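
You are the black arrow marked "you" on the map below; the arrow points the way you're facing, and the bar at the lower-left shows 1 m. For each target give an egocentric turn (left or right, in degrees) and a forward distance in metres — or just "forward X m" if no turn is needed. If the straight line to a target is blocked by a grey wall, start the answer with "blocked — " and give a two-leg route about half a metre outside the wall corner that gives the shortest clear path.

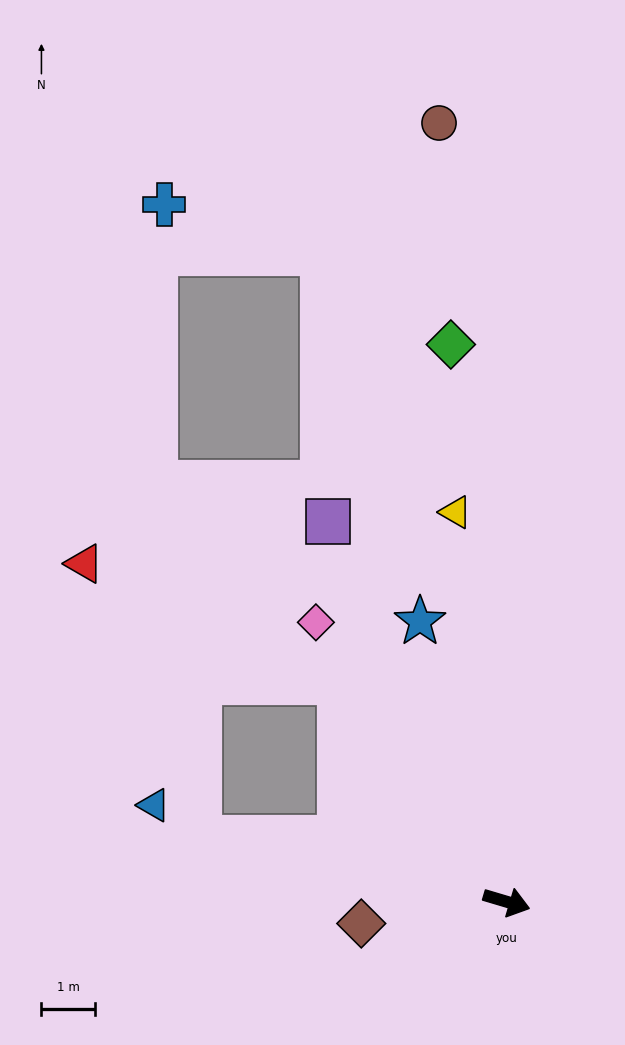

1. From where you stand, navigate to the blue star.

turn left 124°, forward 5.5 m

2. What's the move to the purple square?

turn left 132°, forward 7.9 m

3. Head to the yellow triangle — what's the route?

turn left 114°, forward 7.4 m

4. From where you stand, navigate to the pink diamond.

turn left 141°, forward 6.3 m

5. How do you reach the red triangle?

blocked — turn left 144°, forward 5.2 m, then turn left 28°, forward 5.3 m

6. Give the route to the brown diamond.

turn right 155°, forward 2.8 m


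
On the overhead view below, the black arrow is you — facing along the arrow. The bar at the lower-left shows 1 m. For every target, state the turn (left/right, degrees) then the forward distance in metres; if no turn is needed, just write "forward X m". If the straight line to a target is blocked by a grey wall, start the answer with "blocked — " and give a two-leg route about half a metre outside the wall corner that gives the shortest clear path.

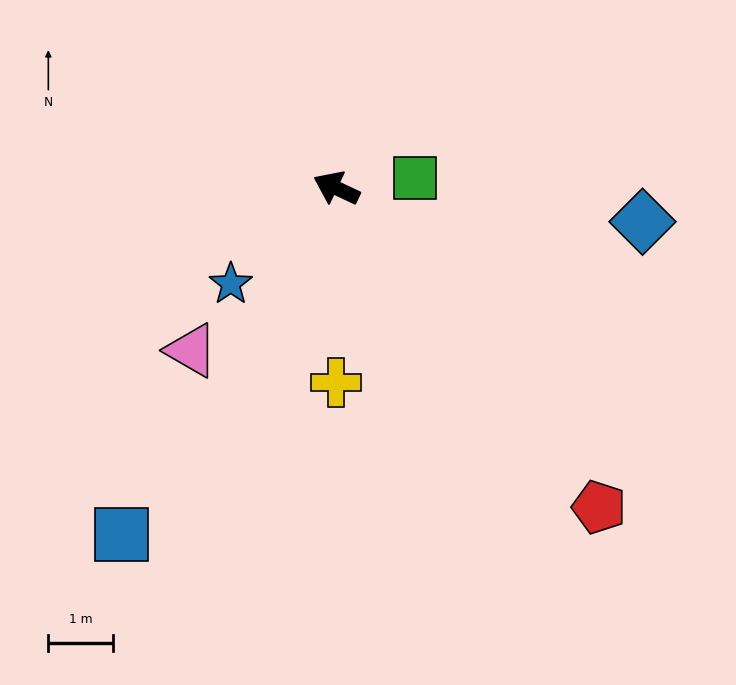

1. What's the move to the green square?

turn right 147°, forward 1.2 m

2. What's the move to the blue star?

turn left 68°, forward 2.2 m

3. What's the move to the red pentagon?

turn left 155°, forward 6.4 m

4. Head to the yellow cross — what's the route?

turn left 115°, forward 3.0 m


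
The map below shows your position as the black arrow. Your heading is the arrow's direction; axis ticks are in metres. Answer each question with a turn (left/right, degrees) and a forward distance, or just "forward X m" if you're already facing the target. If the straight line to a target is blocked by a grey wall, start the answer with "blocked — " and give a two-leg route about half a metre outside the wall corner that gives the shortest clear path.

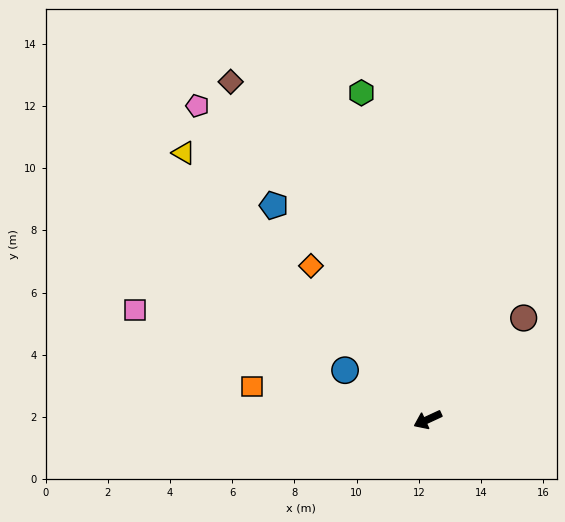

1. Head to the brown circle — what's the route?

turn right 158°, forward 4.5 m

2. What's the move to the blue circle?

turn right 56°, forward 3.1 m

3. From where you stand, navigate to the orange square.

turn right 35°, forward 5.7 m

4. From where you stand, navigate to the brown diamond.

turn right 85°, forward 12.6 m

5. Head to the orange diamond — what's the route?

turn right 78°, forward 6.2 m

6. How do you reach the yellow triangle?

turn right 72°, forward 11.6 m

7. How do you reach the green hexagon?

turn right 103°, forward 10.7 m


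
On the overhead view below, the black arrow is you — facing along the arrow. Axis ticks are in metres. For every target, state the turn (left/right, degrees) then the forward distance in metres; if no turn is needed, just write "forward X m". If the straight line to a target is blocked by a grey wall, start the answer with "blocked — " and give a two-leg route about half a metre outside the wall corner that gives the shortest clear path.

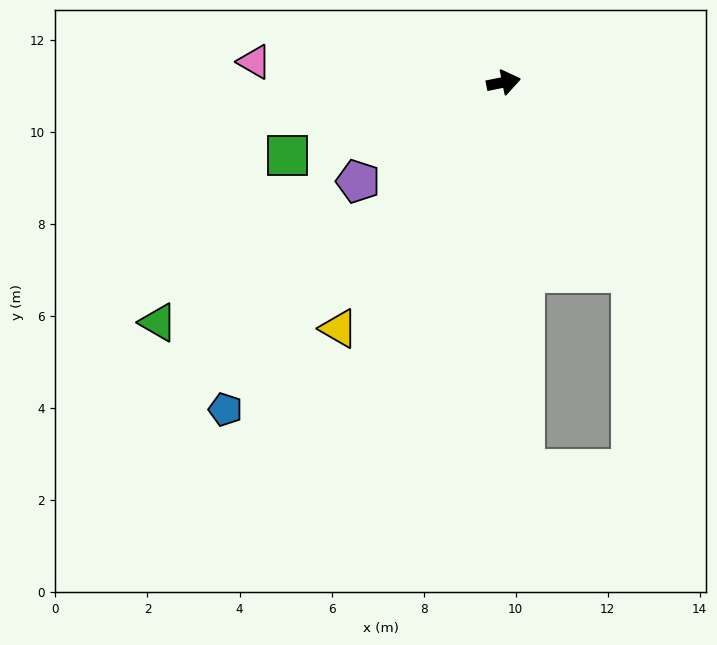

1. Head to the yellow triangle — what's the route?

turn right 135°, forward 6.4 m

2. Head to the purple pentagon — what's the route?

turn right 157°, forward 3.8 m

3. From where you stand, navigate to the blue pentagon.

turn right 142°, forward 9.3 m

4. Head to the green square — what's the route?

turn right 173°, forward 5.0 m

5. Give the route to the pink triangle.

turn left 164°, forward 5.4 m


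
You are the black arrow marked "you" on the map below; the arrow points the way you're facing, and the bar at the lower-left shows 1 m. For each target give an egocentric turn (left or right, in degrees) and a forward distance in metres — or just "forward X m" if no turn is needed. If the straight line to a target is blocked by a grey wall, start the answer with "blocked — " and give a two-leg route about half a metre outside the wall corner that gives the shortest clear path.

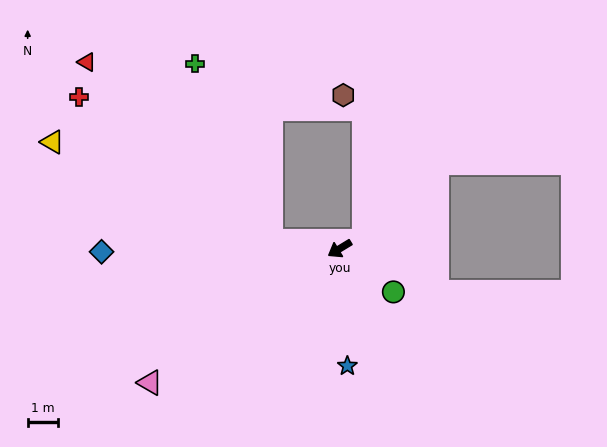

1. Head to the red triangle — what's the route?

blocked — turn right 37°, forward 2.3 m, then turn right 39°, forward 8.6 m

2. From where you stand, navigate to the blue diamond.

turn right 31°, forward 8.0 m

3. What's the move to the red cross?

blocked — turn right 37°, forward 2.3 m, then turn right 31°, forward 8.0 m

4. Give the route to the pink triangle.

turn left 4°, forward 7.8 m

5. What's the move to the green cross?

blocked — turn right 37°, forward 2.3 m, then turn right 61°, forward 6.5 m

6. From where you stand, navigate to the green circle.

turn left 110°, forward 2.3 m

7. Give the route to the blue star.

turn left 62°, forward 3.9 m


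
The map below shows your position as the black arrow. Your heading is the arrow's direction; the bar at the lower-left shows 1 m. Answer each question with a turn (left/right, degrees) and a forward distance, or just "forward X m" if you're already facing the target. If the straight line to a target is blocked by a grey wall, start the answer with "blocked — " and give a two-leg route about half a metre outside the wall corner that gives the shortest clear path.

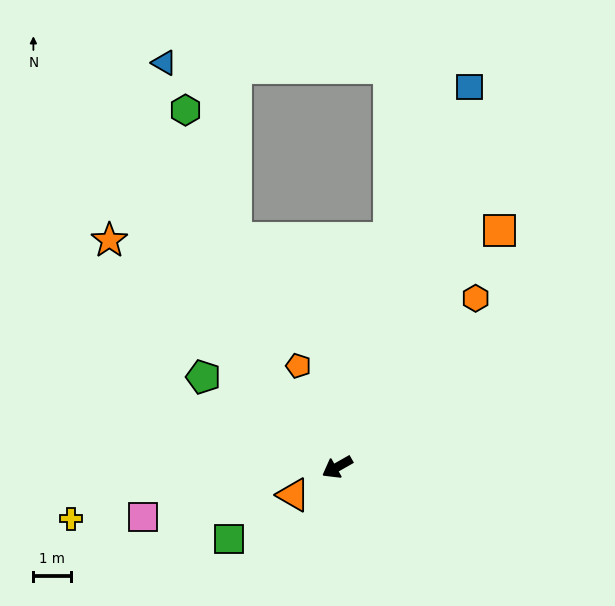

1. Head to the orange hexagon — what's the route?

turn right 159°, forward 5.8 m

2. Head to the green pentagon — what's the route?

turn right 64°, forward 4.3 m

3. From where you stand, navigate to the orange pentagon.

turn right 99°, forward 2.9 m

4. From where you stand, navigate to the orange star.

turn right 74°, forward 8.5 m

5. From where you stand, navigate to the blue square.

turn right 139°, forward 10.7 m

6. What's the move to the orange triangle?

turn left 3°, forward 1.4 m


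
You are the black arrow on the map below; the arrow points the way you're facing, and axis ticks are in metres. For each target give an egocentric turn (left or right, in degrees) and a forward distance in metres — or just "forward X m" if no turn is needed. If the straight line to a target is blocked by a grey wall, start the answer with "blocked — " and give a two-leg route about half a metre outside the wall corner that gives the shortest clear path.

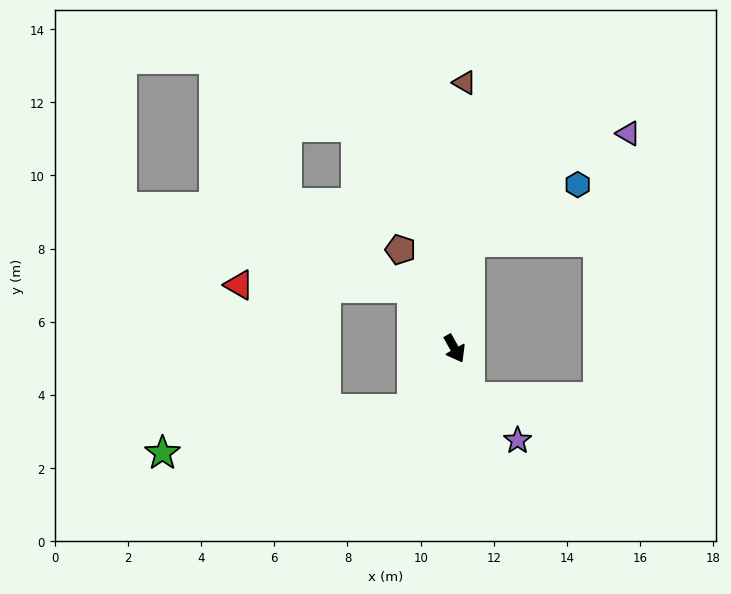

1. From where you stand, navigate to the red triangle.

blocked — turn right 175°, forward 2.0 m, then turn left 55°, forward 4.8 m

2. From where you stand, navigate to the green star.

blocked — turn right 64°, forward 2.0 m, then turn right 46°, forward 6.9 m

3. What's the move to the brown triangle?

turn left 148°, forward 7.3 m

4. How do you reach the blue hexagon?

blocked — turn left 143°, forward 2.9 m, then turn right 55°, forward 3.3 m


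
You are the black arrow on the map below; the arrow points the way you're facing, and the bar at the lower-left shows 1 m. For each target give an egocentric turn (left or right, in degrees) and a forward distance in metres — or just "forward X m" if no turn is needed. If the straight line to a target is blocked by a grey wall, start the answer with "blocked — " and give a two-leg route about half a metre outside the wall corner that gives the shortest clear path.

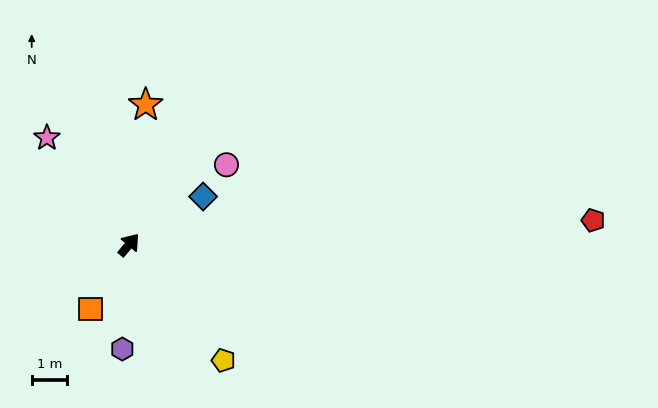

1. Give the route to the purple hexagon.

turn right 144°, forward 3.0 m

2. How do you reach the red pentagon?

turn right 47°, forward 13.1 m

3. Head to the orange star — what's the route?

turn left 33°, forward 4.0 m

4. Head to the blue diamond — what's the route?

turn right 17°, forward 2.5 m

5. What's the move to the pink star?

turn left 78°, forward 3.8 m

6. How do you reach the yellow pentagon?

turn right 101°, forward 4.2 m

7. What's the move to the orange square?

turn right 171°, forward 2.1 m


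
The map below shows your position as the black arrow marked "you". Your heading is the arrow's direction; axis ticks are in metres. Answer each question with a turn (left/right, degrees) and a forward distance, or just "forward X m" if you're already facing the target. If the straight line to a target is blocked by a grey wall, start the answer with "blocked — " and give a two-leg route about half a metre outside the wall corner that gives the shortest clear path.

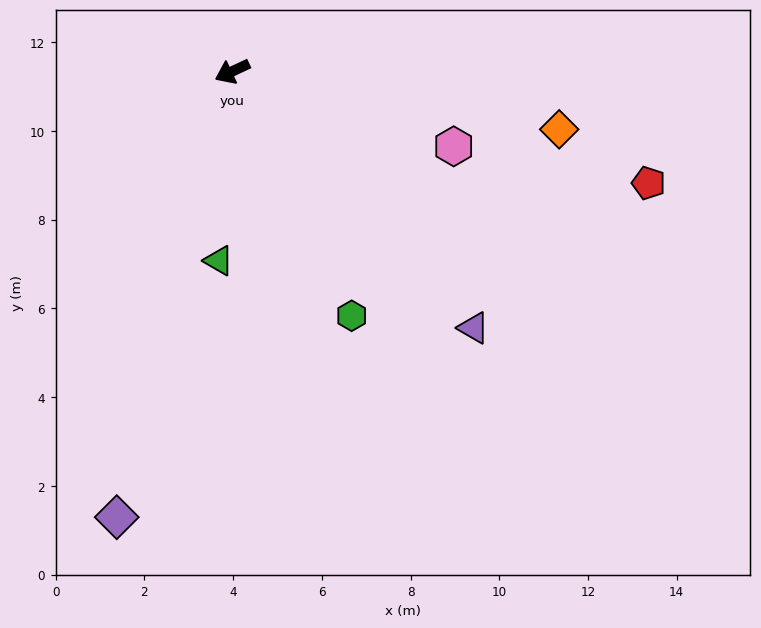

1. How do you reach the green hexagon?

turn left 91°, forward 6.1 m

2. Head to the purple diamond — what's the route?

turn left 50°, forward 10.4 m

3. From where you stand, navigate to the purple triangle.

turn left 108°, forward 7.9 m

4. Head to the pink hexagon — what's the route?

turn left 136°, forward 5.3 m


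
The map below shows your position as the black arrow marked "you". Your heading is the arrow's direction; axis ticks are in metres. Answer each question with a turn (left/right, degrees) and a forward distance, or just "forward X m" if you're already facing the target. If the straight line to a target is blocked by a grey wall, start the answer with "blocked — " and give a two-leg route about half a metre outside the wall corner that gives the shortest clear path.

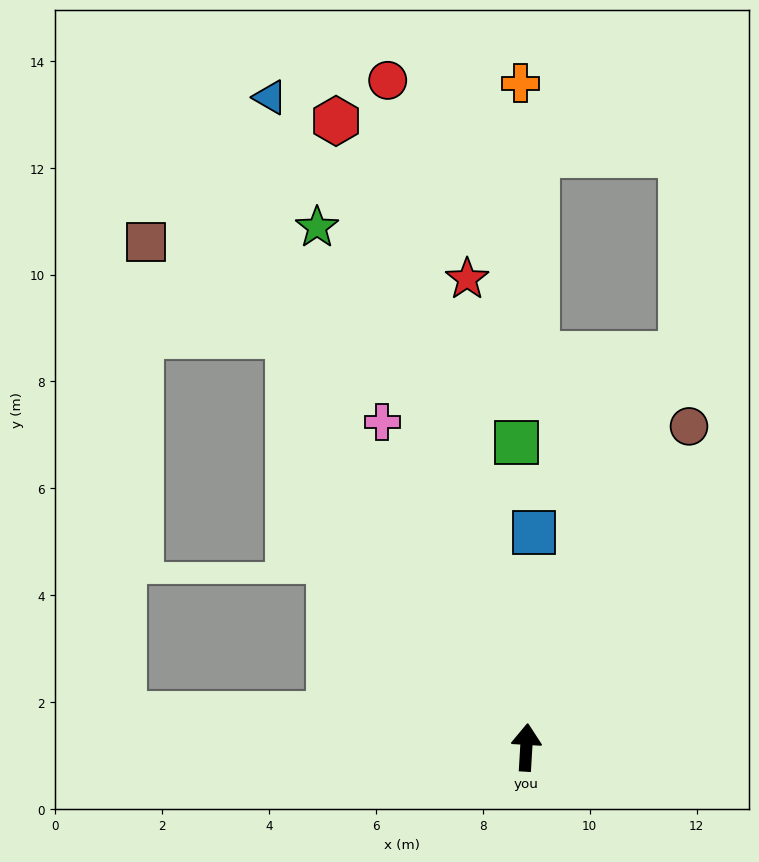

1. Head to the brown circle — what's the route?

turn right 23°, forward 6.7 m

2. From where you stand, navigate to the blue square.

forward 4.0 m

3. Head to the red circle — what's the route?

turn left 15°, forward 12.8 m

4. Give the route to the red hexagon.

turn left 20°, forward 12.3 m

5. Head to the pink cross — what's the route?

turn left 27°, forward 6.7 m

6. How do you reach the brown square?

blocked — turn left 33°, forward 8.9 m, then turn left 27°, forward 3.2 m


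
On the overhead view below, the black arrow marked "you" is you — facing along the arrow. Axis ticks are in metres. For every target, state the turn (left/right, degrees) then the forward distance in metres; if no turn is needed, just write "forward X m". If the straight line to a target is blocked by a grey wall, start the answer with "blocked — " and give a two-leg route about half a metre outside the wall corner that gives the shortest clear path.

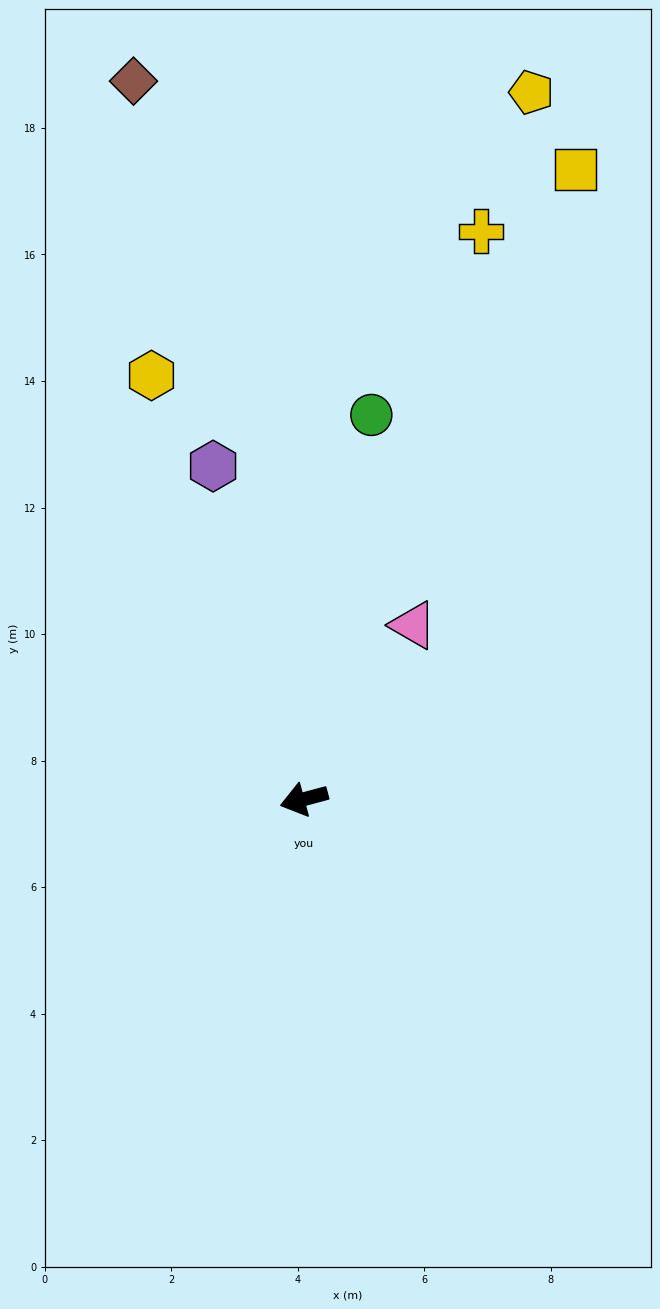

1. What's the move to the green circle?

turn right 115°, forward 6.2 m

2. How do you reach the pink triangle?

turn right 137°, forward 3.2 m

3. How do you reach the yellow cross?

turn right 122°, forward 9.4 m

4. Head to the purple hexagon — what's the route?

turn right 90°, forward 5.5 m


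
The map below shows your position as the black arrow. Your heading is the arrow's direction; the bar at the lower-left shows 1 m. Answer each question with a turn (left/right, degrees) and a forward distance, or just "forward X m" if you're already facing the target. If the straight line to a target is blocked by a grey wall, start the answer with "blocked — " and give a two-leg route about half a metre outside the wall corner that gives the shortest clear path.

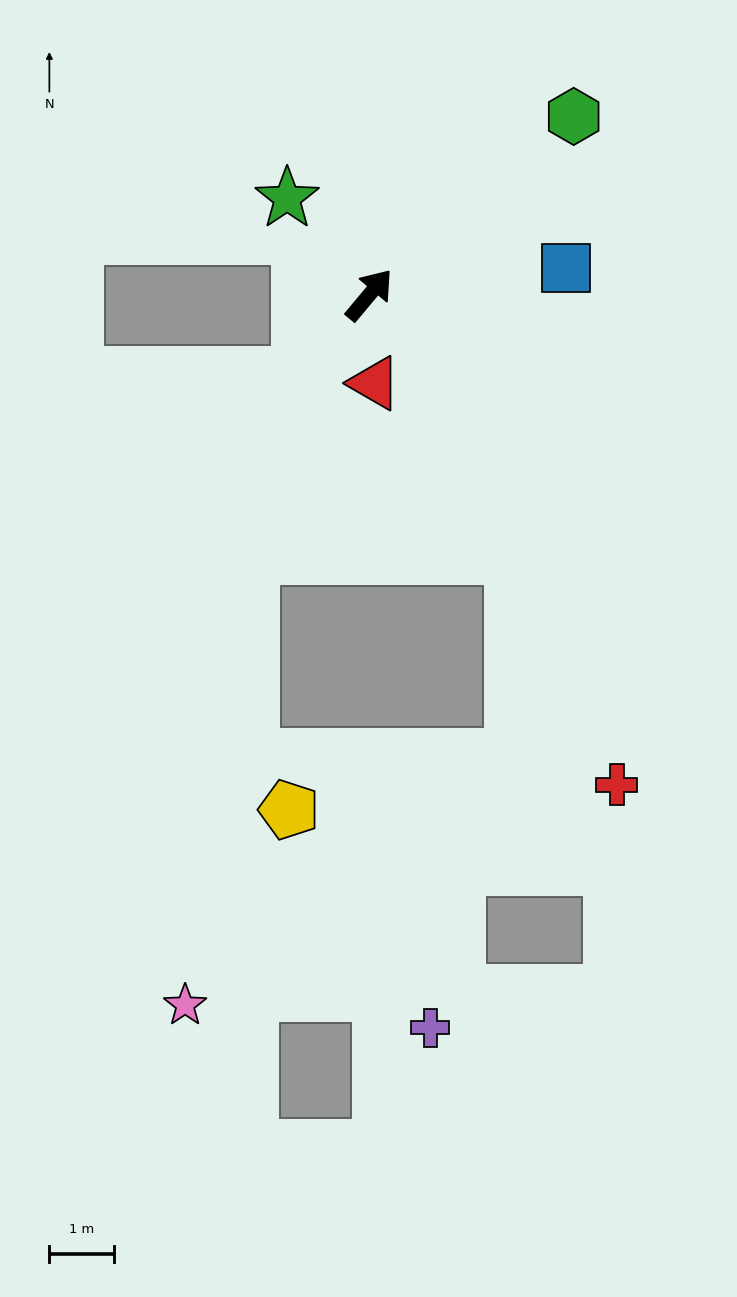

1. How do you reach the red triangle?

turn right 137°, forward 1.4 m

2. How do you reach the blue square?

turn right 42°, forward 3.1 m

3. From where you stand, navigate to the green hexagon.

turn right 9°, forward 4.2 m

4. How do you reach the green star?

turn left 80°, forward 1.9 m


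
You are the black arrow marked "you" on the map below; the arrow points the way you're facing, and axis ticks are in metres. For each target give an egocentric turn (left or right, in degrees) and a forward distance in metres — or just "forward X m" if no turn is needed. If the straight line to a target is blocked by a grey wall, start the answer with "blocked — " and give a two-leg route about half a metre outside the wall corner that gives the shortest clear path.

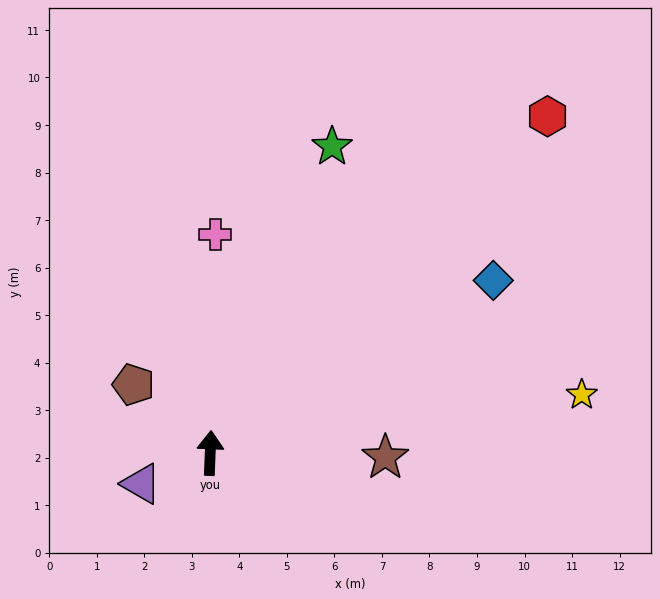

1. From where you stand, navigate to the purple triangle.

turn left 116°, forward 1.6 m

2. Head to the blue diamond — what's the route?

turn right 56°, forward 7.0 m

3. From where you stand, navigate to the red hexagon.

turn right 43°, forward 10.0 m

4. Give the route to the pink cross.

forward 4.6 m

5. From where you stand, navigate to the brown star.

turn right 89°, forward 3.7 m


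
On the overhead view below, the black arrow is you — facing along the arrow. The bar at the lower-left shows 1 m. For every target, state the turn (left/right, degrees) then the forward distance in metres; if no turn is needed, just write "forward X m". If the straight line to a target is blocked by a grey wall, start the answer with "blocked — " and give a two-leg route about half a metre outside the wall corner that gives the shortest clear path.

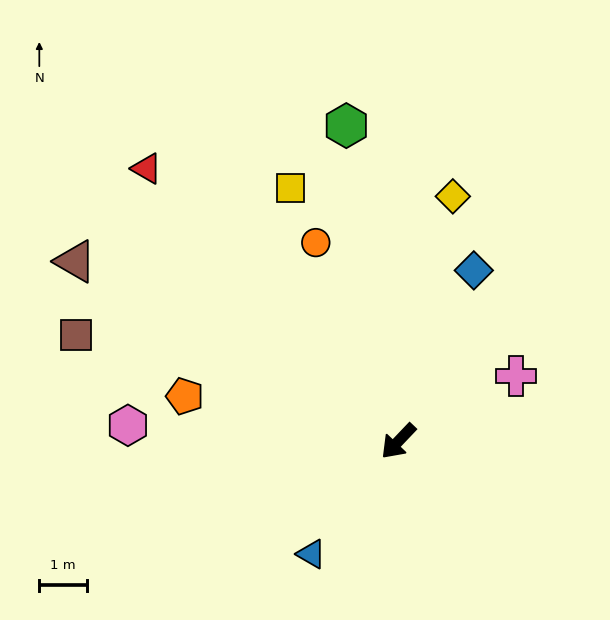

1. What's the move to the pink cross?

turn left 163°, forward 2.8 m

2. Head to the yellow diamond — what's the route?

turn right 149°, forward 5.2 m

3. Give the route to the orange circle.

turn right 114°, forward 4.5 m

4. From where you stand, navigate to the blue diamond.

turn right 160°, forward 3.9 m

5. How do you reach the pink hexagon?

turn right 50°, forward 5.7 m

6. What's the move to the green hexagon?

turn right 127°, forward 6.7 m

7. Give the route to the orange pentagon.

turn right 58°, forward 4.6 m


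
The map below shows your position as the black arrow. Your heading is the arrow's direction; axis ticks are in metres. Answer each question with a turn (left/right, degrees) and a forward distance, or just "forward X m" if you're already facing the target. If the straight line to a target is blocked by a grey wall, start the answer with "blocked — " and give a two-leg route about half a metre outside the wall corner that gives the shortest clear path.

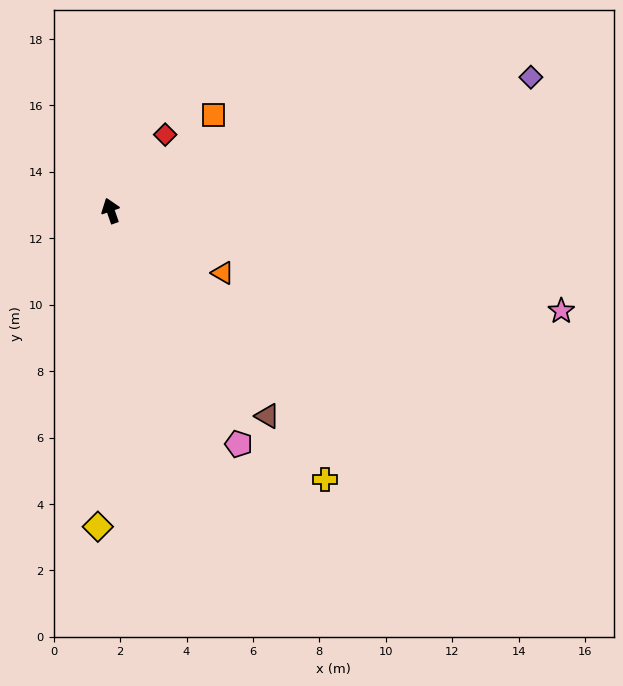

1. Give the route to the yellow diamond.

turn left 159°, forward 9.5 m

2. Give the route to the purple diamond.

turn right 91°, forward 13.3 m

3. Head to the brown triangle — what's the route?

turn right 162°, forward 7.8 m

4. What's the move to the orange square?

turn right 66°, forward 4.2 m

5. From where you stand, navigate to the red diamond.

turn right 55°, forward 2.8 m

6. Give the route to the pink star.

turn right 122°, forward 13.9 m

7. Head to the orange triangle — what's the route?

turn right 138°, forward 3.9 m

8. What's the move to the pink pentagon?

turn right 170°, forward 8.0 m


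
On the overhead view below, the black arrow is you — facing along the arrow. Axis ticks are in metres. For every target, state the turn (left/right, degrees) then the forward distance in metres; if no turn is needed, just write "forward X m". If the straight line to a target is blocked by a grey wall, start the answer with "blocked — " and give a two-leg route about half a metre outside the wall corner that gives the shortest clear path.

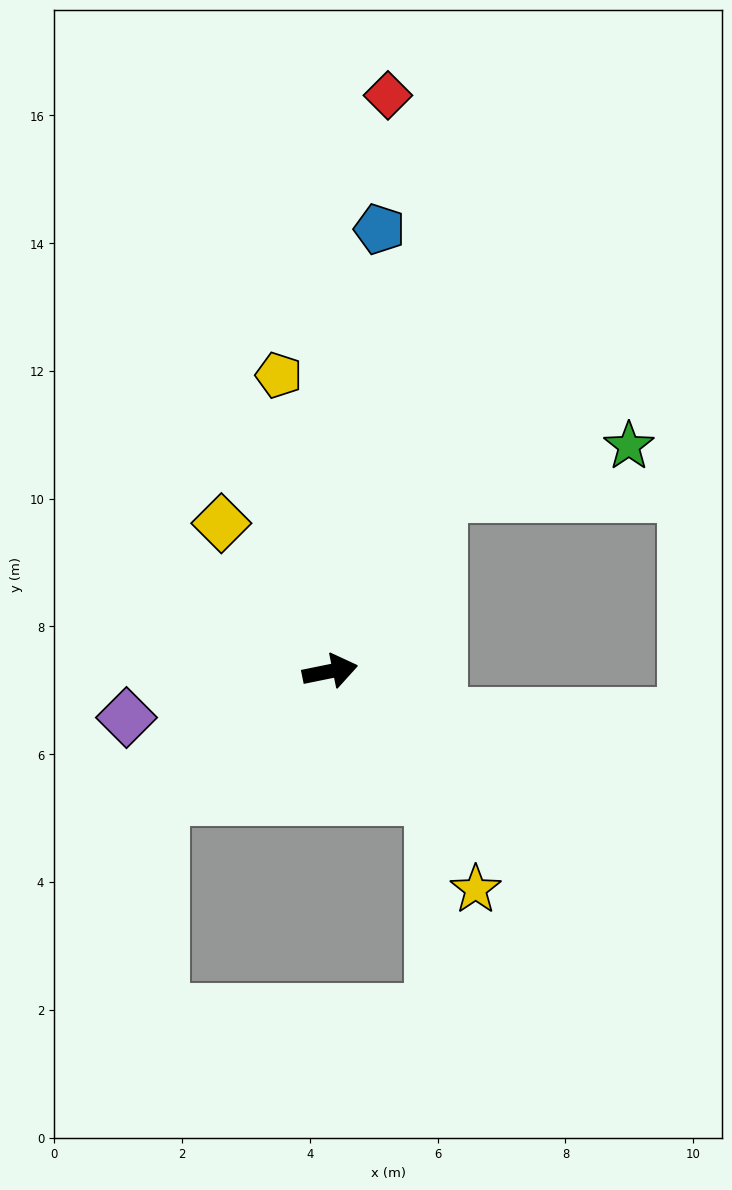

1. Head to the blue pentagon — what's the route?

turn left 72°, forward 7.0 m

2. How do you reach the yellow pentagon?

turn left 88°, forward 4.7 m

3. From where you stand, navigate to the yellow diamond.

turn left 115°, forward 2.9 m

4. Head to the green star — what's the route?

blocked — turn left 46°, forward 3.2 m, then turn right 43°, forward 3.1 m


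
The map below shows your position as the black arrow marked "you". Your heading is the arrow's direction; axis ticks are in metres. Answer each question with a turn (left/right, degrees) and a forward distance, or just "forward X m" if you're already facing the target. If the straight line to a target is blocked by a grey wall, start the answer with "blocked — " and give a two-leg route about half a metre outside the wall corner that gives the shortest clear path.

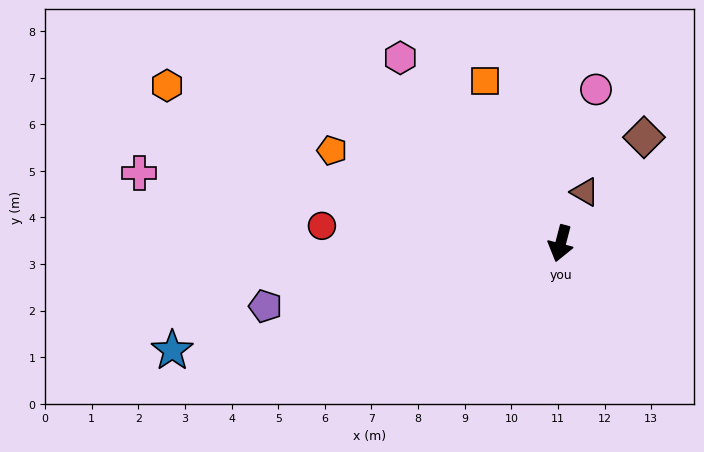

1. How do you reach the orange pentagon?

turn right 98°, forward 5.3 m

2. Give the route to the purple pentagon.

turn right 63°, forward 6.5 m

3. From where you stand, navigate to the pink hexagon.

turn right 125°, forward 5.3 m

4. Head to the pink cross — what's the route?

turn right 85°, forward 9.2 m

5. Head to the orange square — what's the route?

turn right 140°, forward 3.8 m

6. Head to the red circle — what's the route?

turn right 80°, forward 5.1 m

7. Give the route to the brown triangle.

turn left 169°, forward 1.2 m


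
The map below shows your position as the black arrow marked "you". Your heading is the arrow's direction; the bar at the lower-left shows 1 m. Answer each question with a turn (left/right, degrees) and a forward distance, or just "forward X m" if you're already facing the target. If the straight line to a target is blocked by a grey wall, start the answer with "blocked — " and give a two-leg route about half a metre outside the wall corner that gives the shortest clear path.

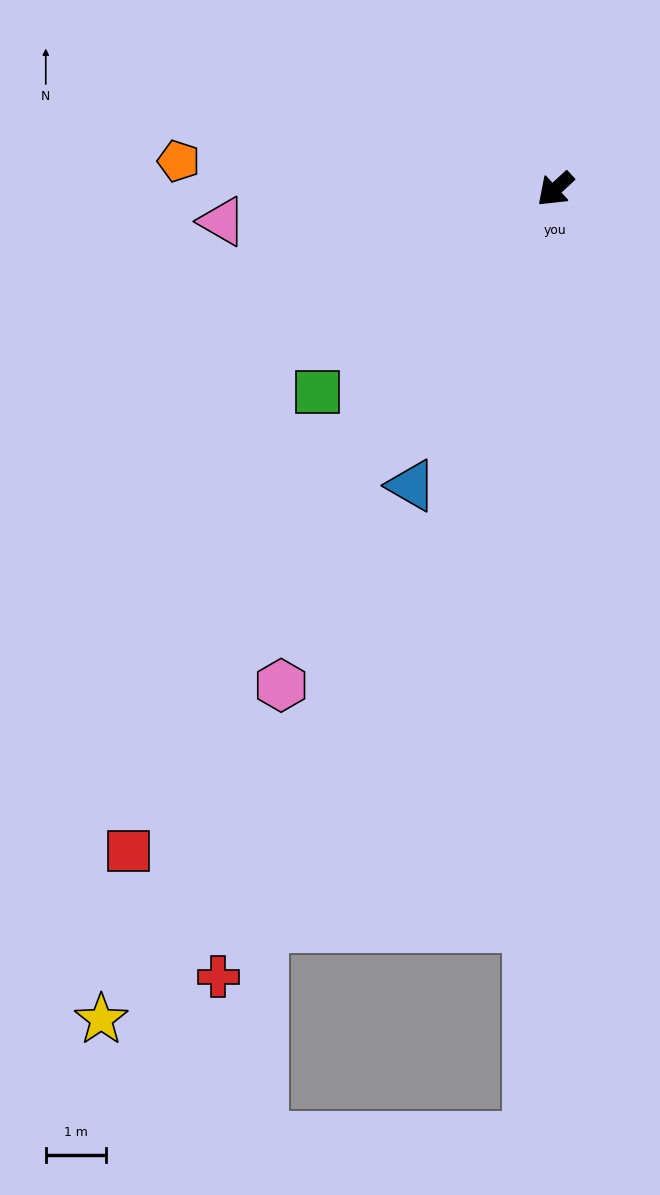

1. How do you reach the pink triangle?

turn right 37°, forward 5.6 m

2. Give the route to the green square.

turn right 2°, forward 5.2 m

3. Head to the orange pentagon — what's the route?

turn right 47°, forward 6.3 m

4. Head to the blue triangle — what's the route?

turn left 21°, forward 5.5 m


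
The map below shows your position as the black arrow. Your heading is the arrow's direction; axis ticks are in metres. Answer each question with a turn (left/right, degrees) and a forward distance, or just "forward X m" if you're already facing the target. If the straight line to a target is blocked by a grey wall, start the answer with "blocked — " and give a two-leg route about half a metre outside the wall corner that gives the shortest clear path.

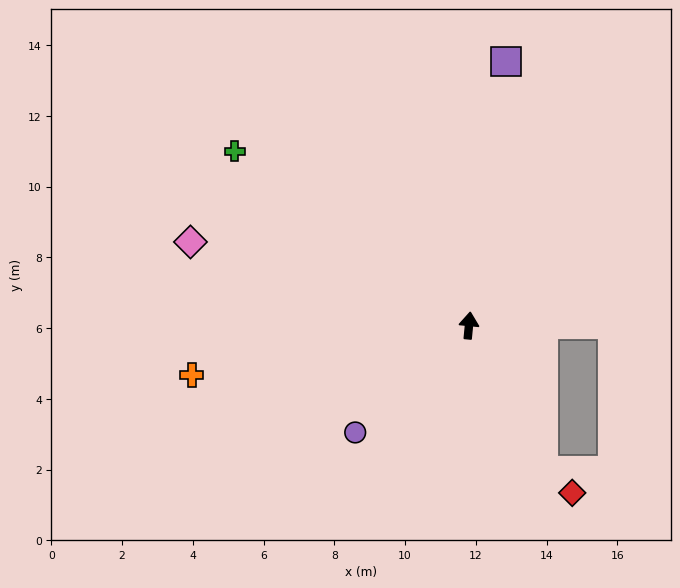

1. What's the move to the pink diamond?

turn left 79°, forward 8.2 m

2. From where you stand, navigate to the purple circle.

turn left 139°, forward 4.4 m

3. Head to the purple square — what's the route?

turn right 2°, forward 7.5 m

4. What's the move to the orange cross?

turn left 106°, forward 8.0 m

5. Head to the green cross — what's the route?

turn left 59°, forward 8.2 m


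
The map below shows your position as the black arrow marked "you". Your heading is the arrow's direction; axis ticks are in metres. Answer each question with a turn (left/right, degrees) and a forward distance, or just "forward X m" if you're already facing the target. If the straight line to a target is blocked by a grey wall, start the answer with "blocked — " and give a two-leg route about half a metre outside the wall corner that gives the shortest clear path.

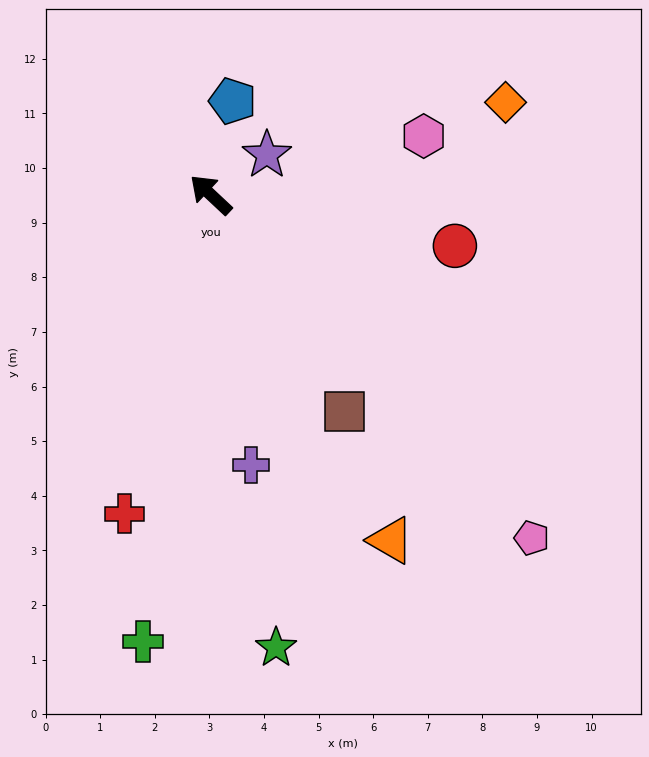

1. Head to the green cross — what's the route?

turn left 124°, forward 8.3 m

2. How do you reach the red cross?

turn left 118°, forward 6.1 m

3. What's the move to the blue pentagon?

turn right 60°, forward 1.8 m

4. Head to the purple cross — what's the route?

turn left 142°, forward 5.0 m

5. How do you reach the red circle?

turn right 149°, forward 4.6 m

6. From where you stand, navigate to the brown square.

turn left 165°, forward 4.7 m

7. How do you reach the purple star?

turn right 102°, forward 1.3 m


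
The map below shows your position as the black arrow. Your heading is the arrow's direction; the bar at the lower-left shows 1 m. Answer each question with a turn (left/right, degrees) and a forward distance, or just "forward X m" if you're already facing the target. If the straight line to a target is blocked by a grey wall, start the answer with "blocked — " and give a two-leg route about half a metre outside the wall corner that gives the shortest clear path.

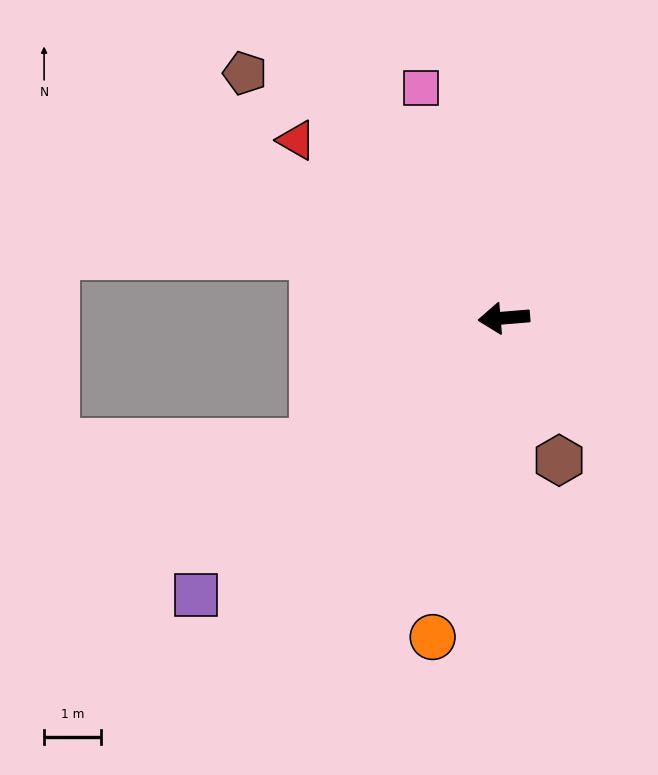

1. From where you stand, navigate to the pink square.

turn right 75°, forward 4.3 m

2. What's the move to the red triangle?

turn right 45°, forward 4.8 m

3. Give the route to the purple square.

turn left 37°, forward 7.2 m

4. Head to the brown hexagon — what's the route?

turn left 106°, forward 2.7 m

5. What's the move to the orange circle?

turn left 73°, forward 5.7 m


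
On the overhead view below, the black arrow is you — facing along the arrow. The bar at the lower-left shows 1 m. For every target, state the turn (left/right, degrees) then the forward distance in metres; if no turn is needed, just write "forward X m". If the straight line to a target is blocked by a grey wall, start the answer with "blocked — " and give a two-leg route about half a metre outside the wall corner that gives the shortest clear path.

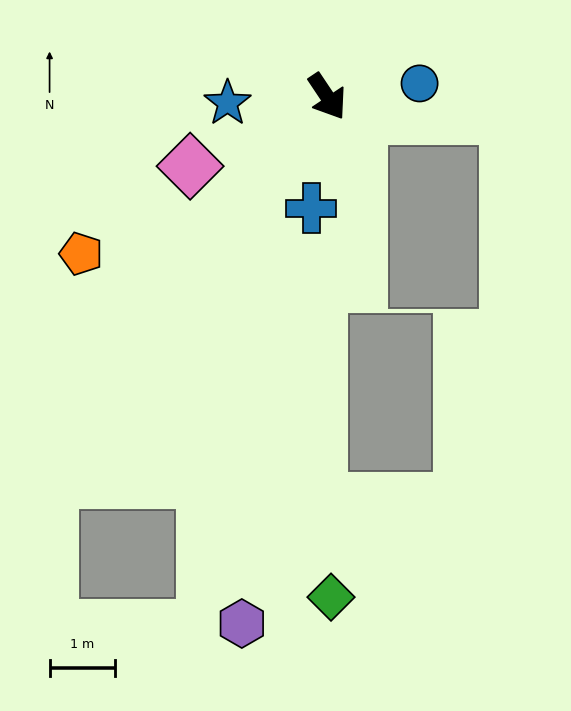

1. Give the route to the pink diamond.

turn right 97°, forward 2.3 m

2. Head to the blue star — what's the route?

turn right 120°, forward 1.5 m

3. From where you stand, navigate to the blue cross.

turn right 42°, forward 1.7 m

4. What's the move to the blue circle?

turn left 64°, forward 1.4 m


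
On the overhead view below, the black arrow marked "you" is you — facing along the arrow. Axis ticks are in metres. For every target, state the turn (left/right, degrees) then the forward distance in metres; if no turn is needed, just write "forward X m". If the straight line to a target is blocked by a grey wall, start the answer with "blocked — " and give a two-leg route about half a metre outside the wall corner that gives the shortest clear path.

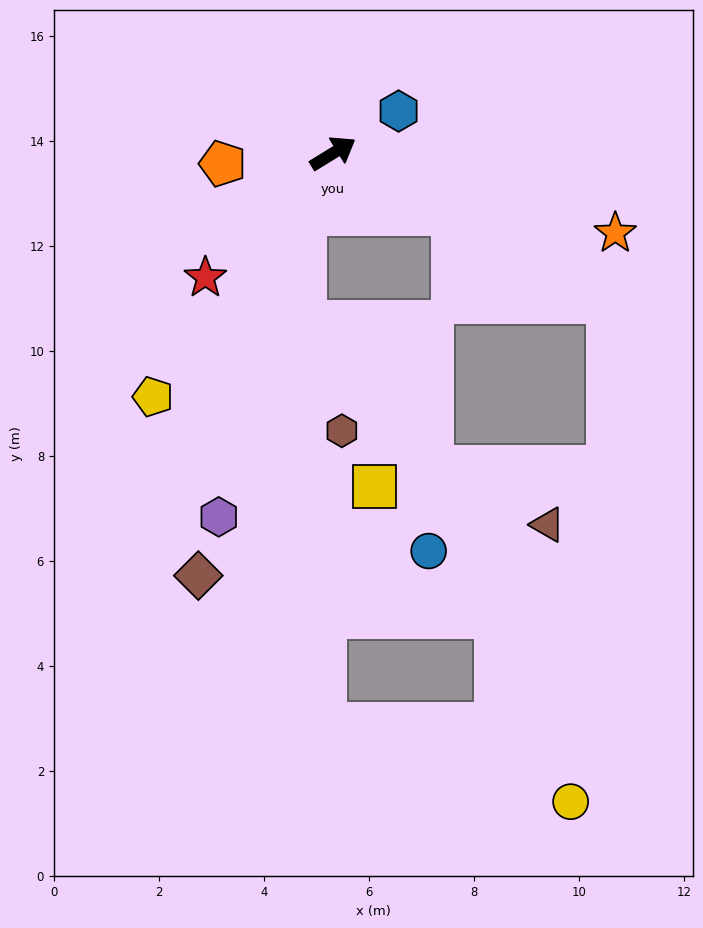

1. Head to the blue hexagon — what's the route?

forward 1.5 m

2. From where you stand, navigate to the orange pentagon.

turn left 154°, forward 2.1 m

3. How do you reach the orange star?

turn right 47°, forward 5.6 m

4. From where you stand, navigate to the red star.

turn right 167°, forward 3.4 m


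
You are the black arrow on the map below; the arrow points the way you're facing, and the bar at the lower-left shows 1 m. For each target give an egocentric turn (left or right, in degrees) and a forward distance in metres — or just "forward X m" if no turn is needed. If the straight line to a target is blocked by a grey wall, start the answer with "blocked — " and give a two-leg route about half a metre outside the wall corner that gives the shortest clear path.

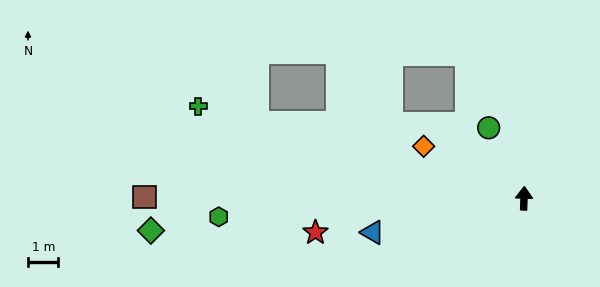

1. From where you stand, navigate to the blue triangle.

turn left 105°, forward 5.1 m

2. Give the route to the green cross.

turn left 76°, forward 11.1 m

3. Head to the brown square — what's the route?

turn left 92°, forward 12.4 m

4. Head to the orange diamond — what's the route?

turn left 64°, forward 3.7 m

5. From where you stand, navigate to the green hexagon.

turn left 95°, forward 10.0 m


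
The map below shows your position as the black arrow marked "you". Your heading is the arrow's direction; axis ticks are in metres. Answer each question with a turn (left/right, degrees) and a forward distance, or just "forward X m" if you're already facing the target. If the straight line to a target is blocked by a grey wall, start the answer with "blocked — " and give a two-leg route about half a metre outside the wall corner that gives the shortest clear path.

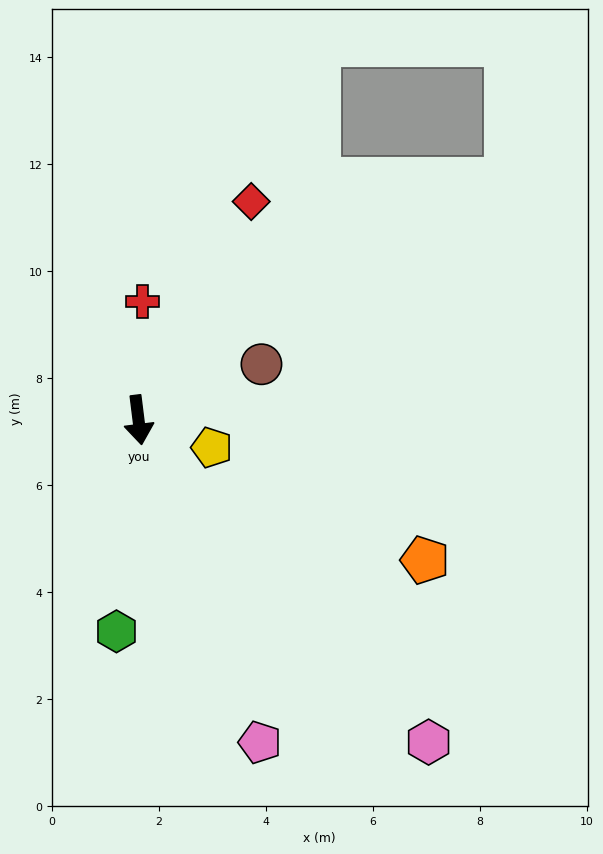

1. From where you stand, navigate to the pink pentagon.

turn left 14°, forward 6.4 m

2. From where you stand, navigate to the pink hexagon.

turn left 35°, forward 8.1 m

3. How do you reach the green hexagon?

turn right 13°, forward 4.0 m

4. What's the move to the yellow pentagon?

turn left 62°, forward 1.5 m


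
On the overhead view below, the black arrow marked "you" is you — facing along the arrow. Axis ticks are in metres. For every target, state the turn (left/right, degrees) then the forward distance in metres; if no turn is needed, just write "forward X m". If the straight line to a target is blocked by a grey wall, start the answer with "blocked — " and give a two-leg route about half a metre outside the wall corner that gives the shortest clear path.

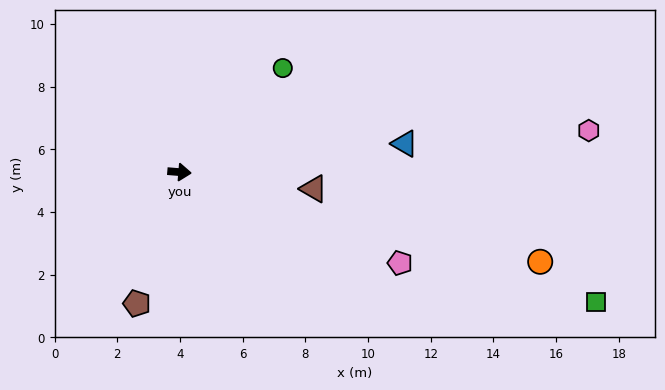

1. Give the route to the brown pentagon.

turn right 103°, forward 4.4 m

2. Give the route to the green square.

turn right 13°, forward 13.9 m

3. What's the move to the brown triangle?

turn right 2°, forward 4.3 m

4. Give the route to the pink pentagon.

turn right 18°, forward 7.6 m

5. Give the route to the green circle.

turn left 50°, forward 4.7 m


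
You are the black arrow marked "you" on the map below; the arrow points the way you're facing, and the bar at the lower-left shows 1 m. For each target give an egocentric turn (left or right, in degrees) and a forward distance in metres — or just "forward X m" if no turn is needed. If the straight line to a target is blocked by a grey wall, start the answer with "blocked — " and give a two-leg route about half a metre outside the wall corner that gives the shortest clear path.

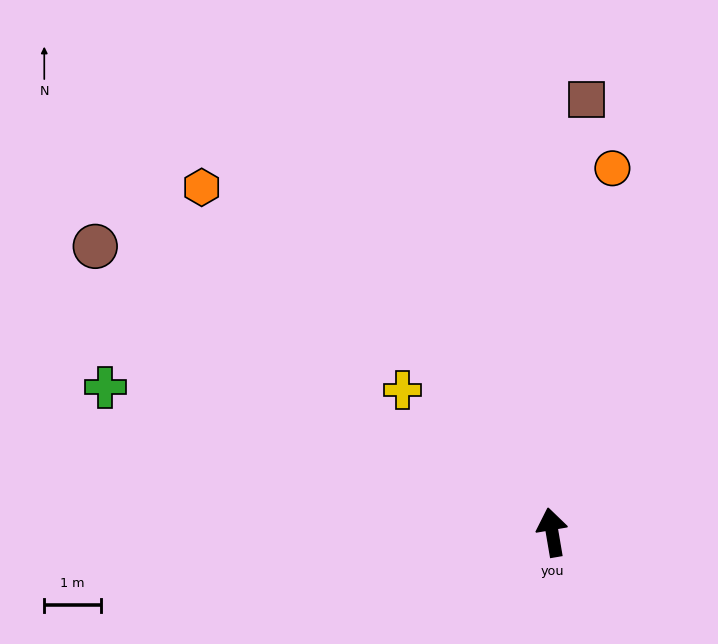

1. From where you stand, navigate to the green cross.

turn left 62°, forward 8.3 m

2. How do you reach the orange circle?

turn right 19°, forward 6.5 m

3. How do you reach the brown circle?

turn left 48°, forward 9.5 m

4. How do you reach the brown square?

turn right 14°, forward 7.7 m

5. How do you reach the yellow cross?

turn left 37°, forward 3.6 m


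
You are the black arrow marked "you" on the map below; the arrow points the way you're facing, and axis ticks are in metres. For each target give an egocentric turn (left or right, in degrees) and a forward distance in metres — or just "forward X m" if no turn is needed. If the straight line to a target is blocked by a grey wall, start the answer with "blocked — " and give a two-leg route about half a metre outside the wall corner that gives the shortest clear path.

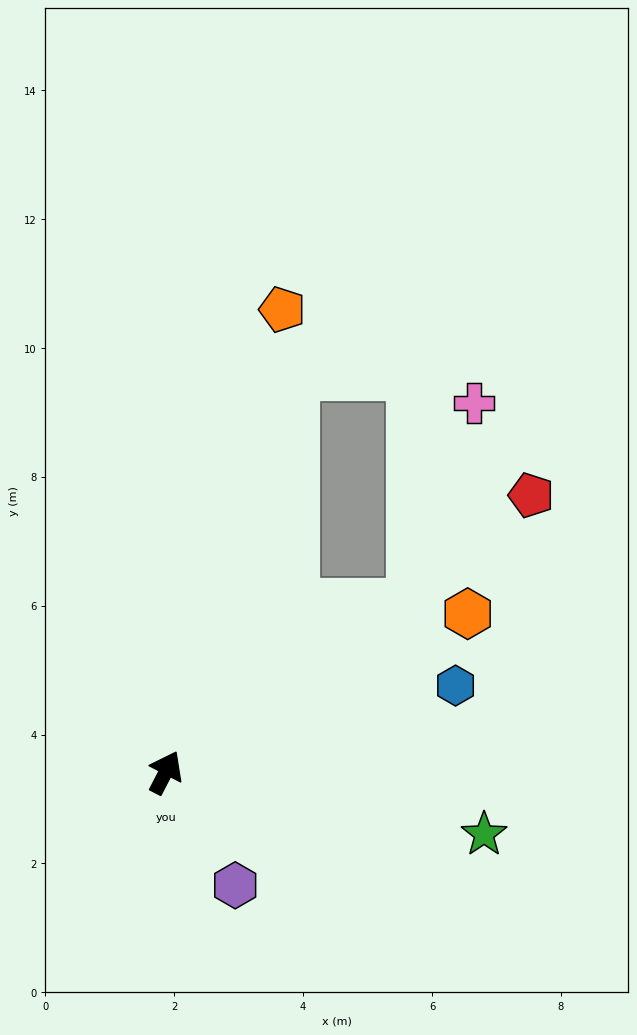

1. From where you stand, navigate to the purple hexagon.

turn right 121°, forward 2.1 m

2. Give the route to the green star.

turn right 74°, forward 5.0 m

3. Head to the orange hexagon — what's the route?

turn right 35°, forward 5.3 m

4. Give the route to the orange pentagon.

turn left 13°, forward 7.4 m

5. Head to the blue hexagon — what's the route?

turn right 46°, forward 4.7 m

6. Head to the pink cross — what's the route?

blocked — turn right 29°, forward 4.6 m, then turn left 40°, forward 3.3 m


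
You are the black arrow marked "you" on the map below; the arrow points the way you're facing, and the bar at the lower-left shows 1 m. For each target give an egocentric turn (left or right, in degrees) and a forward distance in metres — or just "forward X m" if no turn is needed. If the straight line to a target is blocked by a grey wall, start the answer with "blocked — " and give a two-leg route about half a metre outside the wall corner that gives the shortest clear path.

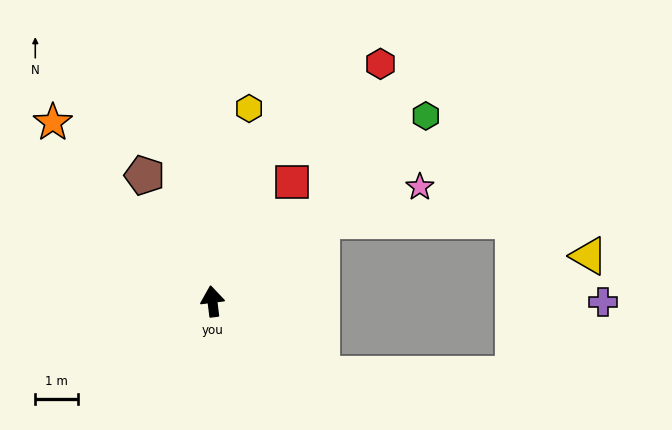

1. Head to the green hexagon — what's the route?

turn right 56°, forward 6.6 m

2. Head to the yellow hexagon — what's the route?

turn right 18°, forward 4.6 m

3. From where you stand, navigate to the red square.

turn right 41°, forward 3.3 m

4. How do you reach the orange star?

turn left 35°, forward 5.6 m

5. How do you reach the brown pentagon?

turn left 21°, forward 3.3 m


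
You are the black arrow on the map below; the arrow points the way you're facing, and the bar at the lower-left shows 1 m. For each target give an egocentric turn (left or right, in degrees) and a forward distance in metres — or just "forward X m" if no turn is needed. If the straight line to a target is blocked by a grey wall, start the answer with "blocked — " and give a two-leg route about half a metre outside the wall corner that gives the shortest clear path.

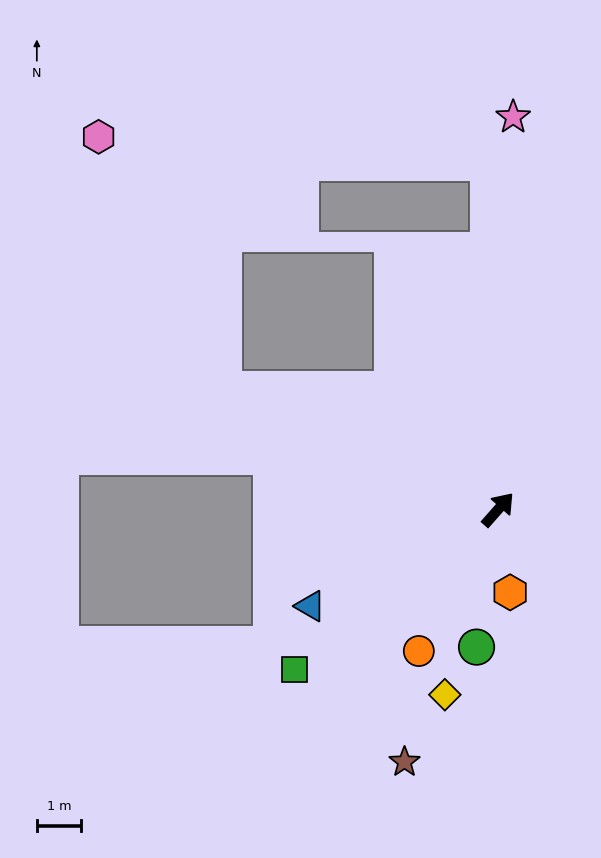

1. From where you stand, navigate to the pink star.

turn left 39°, forward 8.9 m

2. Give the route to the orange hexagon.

turn right 130°, forward 1.9 m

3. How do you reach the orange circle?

turn right 168°, forward 3.7 m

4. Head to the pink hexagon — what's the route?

blocked — turn left 108°, forward 6.8 m, then turn right 40°, forward 6.4 m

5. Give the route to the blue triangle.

turn left 159°, forward 4.8 m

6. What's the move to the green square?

turn left 170°, forward 5.8 m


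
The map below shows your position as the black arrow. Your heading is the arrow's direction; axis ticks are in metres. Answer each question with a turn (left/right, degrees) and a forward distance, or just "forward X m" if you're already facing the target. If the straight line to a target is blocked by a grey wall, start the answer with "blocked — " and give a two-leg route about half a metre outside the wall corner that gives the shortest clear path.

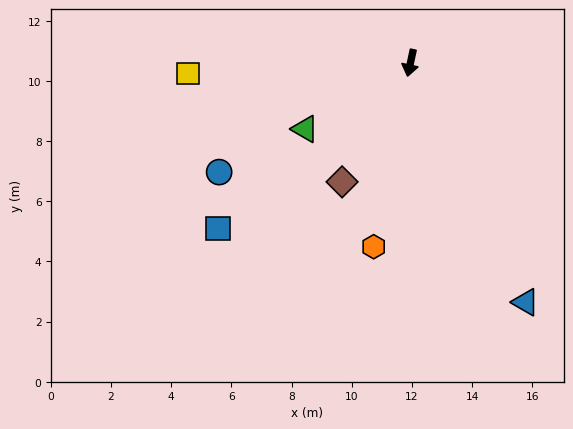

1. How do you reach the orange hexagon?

forward 6.2 m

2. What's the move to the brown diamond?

turn right 18°, forward 4.6 m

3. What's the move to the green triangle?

turn right 46°, forward 4.1 m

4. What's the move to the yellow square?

turn right 75°, forward 7.4 m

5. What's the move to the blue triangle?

turn left 38°, forward 8.8 m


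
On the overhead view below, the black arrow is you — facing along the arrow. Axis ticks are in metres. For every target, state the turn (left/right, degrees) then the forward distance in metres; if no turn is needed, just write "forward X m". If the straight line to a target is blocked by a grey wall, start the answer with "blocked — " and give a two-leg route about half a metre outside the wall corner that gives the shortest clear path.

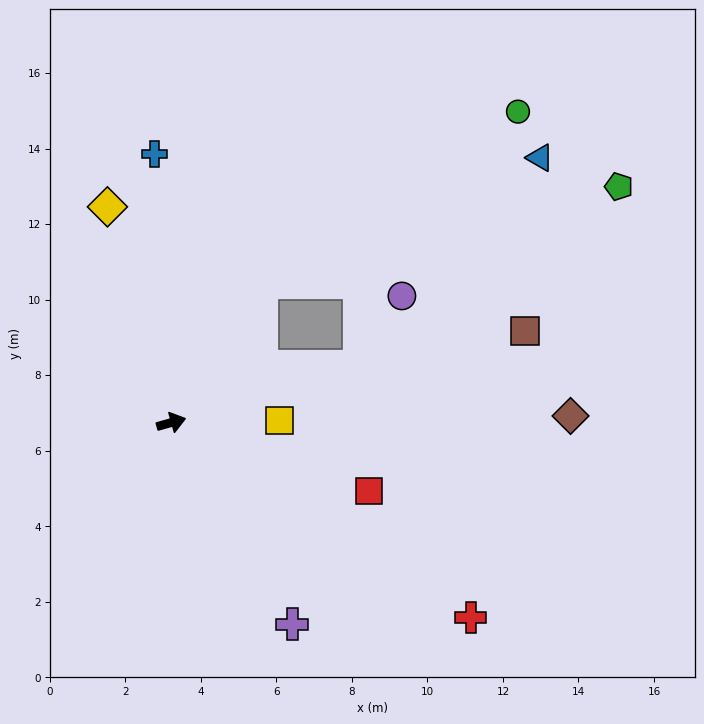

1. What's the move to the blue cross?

turn left 78°, forward 7.1 m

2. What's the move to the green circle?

blocked — turn left 41°, forward 4.4 m, then turn right 23°, forward 8.2 m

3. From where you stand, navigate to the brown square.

forward 9.7 m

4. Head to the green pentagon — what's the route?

blocked — forward 5.2 m, then turn left 19°, forward 8.4 m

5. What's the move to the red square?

turn right 35°, forward 5.5 m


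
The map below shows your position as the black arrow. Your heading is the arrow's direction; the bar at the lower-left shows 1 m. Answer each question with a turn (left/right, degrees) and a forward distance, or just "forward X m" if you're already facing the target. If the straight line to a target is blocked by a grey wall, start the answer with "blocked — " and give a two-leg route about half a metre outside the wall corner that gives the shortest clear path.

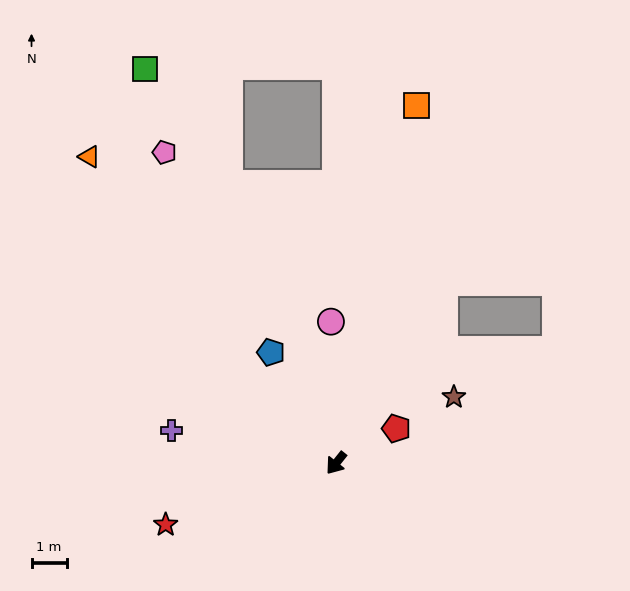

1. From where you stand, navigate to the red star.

turn right 32°, forward 5.2 m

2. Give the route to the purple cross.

turn right 63°, forward 4.8 m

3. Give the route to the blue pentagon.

turn right 111°, forward 3.7 m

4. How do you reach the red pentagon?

turn left 158°, forward 2.0 m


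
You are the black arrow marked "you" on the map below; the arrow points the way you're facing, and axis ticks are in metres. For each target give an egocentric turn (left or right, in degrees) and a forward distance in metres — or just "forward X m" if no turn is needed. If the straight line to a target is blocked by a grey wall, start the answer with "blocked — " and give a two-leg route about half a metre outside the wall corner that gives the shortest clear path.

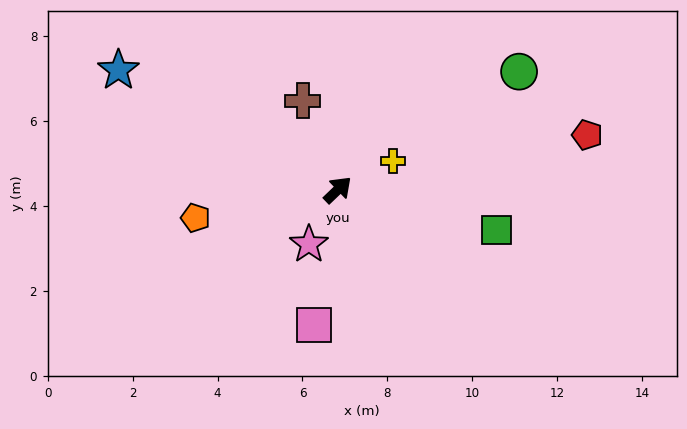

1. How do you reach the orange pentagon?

turn left 147°, forward 3.4 m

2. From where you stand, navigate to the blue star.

turn left 108°, forward 5.9 m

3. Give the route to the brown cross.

turn left 68°, forward 2.3 m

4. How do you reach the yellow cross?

turn right 16°, forward 1.5 m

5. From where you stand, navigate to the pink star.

turn right 162°, forward 1.5 m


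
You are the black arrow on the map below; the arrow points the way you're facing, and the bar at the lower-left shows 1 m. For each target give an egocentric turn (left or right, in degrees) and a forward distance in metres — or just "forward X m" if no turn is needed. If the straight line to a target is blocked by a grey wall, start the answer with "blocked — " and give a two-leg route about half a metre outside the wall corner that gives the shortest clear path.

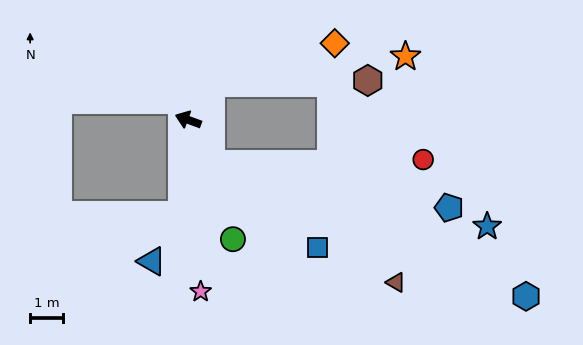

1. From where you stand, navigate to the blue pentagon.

blocked — turn left 139°, forward 1.5 m, then turn left 51°, forward 7.4 m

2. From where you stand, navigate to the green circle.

turn left 131°, forward 3.9 m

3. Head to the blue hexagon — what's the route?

blocked — turn left 139°, forward 1.5 m, then turn left 38°, forward 10.5 m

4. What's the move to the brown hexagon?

blocked — turn right 103°, forward 1.3 m, then turn right 56°, forward 4.8 m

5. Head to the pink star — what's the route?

turn left 114°, forward 5.3 m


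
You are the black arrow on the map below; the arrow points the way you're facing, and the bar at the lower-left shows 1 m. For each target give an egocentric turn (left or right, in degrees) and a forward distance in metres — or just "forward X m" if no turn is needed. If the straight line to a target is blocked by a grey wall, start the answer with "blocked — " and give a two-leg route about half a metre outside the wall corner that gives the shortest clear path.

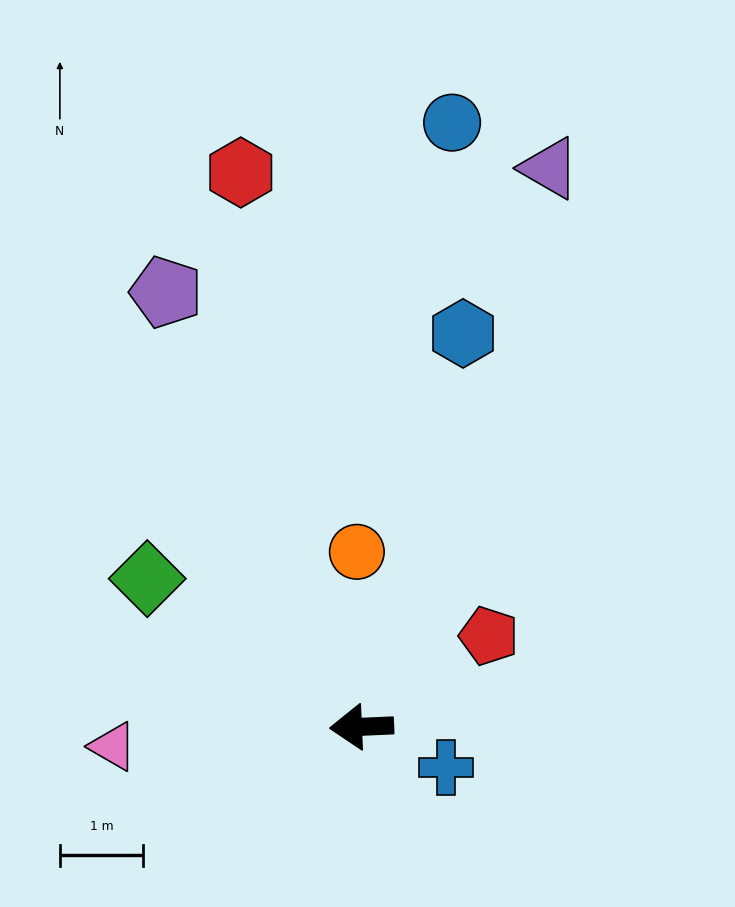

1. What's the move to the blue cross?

turn left 152°, forward 1.1 m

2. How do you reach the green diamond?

turn right 37°, forward 3.1 m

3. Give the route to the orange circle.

turn right 91°, forward 2.1 m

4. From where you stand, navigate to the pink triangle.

turn left 2°, forward 3.0 m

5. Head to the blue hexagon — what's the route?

turn right 107°, forward 4.9 m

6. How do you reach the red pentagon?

turn right 147°, forward 1.9 m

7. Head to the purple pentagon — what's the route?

turn right 68°, forward 5.7 m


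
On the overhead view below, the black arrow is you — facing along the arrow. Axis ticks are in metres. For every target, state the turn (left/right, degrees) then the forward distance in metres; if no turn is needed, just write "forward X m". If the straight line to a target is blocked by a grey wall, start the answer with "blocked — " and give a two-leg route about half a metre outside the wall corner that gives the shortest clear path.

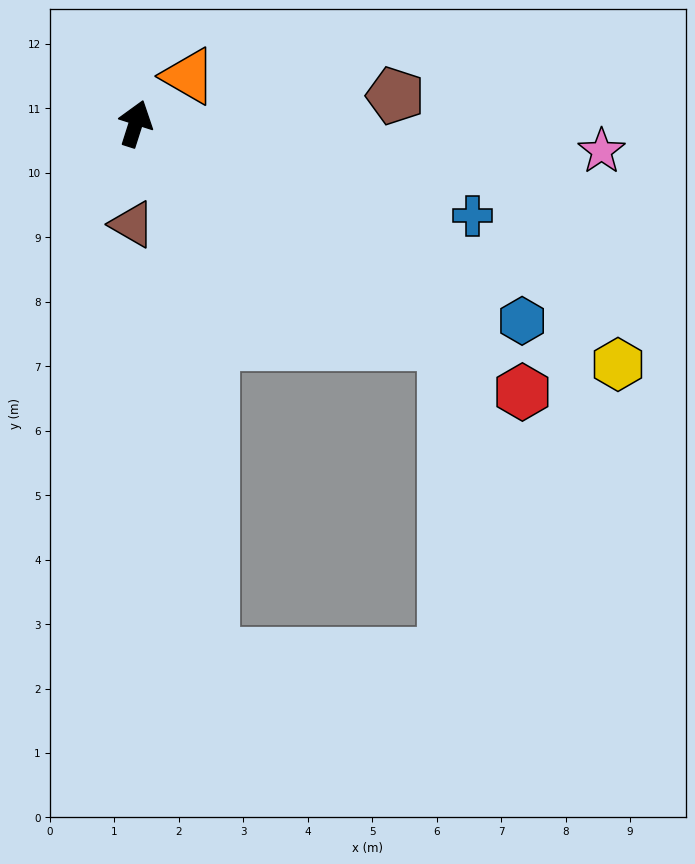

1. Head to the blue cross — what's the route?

turn right 88°, forward 5.4 m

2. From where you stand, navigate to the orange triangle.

turn right 30°, forward 1.1 m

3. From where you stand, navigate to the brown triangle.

turn right 164°, forward 1.6 m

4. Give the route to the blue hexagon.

turn right 99°, forward 6.7 m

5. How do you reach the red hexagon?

turn right 107°, forward 7.3 m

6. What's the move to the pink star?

turn right 76°, forward 7.2 m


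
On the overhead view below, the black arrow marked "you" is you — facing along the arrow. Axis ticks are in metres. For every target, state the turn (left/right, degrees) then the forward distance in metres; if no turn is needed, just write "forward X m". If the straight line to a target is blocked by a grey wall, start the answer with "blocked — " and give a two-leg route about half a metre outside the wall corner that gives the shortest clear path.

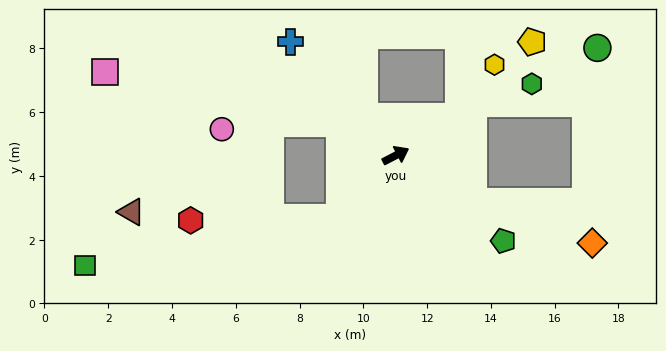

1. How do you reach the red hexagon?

blocked — turn right 160°, forward 2.6 m, then turn right 46°, forward 4.7 m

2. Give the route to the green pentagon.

turn right 66°, forward 4.3 m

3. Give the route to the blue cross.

turn left 105°, forward 4.9 m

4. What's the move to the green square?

blocked — turn right 160°, forward 2.6 m, then turn right 37°, forward 8.1 m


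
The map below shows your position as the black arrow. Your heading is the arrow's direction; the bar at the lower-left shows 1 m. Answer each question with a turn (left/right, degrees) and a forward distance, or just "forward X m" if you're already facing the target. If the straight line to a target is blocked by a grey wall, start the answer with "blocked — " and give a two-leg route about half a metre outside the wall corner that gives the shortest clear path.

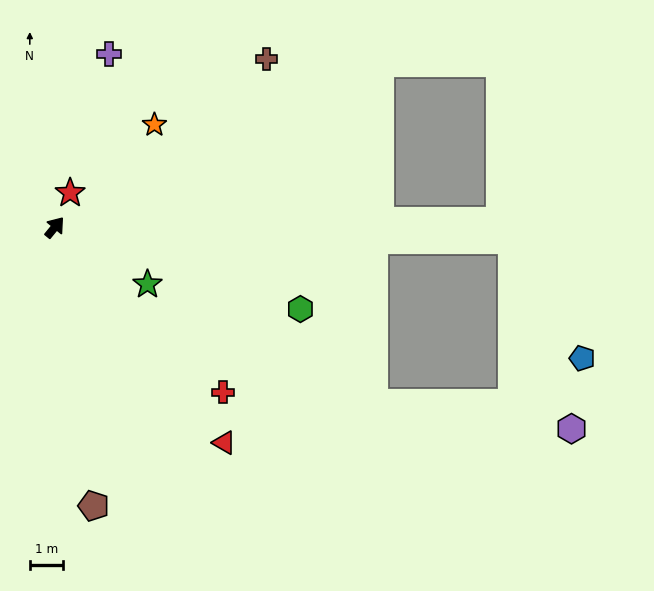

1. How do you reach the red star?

turn left 15°, forward 1.1 m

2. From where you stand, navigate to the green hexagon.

turn right 69°, forward 7.7 m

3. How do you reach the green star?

turn right 82°, forward 3.2 m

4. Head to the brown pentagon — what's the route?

turn right 133°, forward 8.4 m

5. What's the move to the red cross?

turn right 95°, forward 7.0 m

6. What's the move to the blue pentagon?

blocked — turn right 52°, forward 13.6 m, then turn right 58°, forward 4.1 m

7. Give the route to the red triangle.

turn right 103°, forward 8.1 m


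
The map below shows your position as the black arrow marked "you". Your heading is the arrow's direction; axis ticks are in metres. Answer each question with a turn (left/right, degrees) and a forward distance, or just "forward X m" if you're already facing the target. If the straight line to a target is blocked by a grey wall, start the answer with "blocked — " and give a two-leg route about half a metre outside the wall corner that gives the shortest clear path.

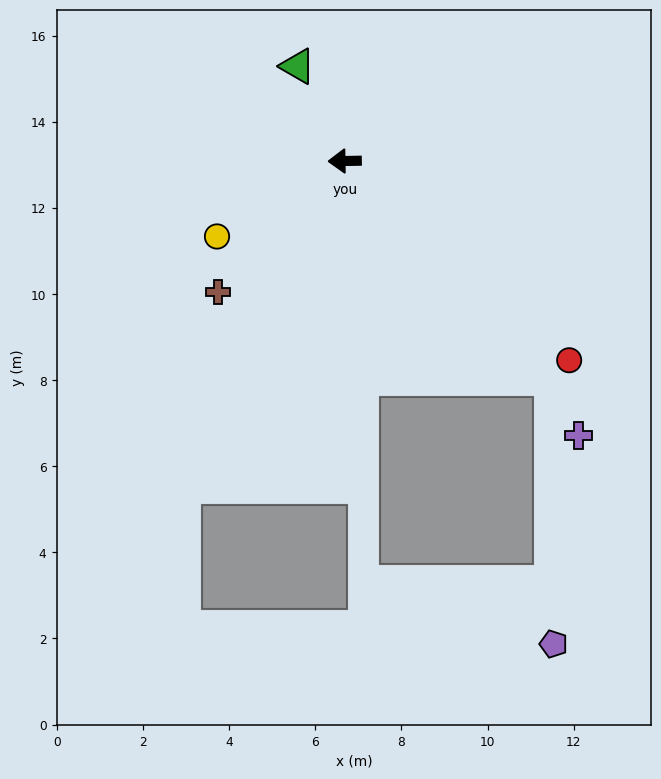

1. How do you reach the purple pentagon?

blocked — turn left 133°, forward 7.0 m, then turn right 44°, forward 6.2 m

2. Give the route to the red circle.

turn left 137°, forward 7.0 m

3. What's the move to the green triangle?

turn right 65°, forward 2.5 m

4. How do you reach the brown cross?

turn left 45°, forward 4.2 m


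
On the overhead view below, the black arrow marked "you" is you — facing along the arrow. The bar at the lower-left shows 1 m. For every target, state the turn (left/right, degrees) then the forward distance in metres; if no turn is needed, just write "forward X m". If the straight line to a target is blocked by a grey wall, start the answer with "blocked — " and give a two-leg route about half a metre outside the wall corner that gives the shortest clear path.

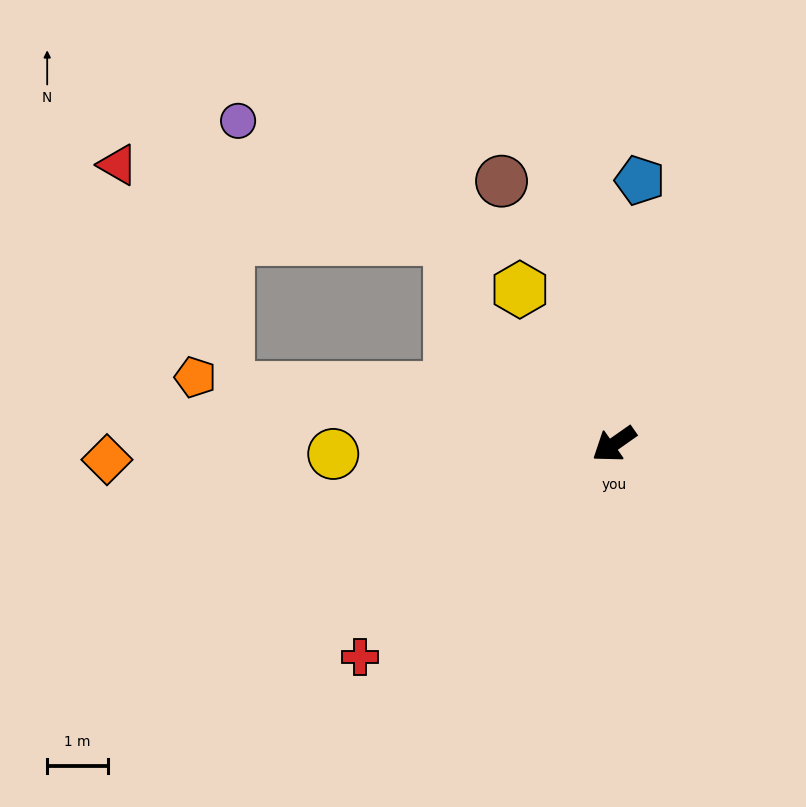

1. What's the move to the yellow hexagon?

turn right 94°, forward 3.0 m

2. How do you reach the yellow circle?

turn right 33°, forward 4.6 m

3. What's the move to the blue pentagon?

turn right 131°, forward 4.4 m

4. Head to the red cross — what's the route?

turn left 5°, forward 5.5 m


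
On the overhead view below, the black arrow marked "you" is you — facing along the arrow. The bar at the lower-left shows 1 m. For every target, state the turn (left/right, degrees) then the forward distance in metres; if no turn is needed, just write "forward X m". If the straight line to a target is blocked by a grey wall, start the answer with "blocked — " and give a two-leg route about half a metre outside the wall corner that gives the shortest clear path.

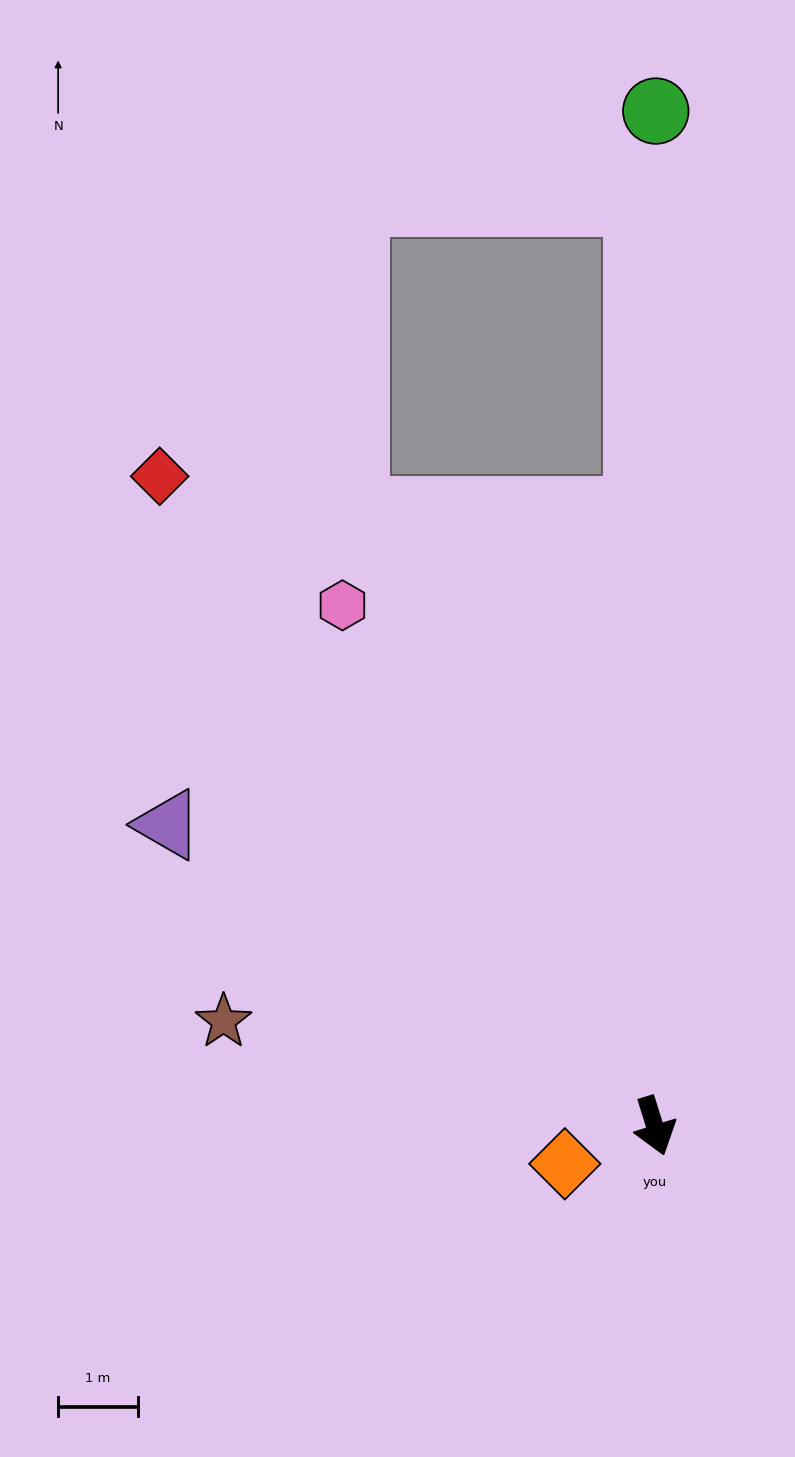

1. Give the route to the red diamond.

turn right 160°, forward 10.3 m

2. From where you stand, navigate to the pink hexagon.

turn right 166°, forward 7.6 m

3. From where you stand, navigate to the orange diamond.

turn right 84°, forward 1.2 m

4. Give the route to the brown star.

turn right 121°, forward 5.6 m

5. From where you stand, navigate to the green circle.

turn left 163°, forward 12.8 m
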